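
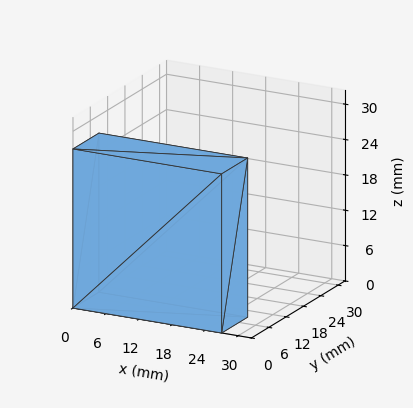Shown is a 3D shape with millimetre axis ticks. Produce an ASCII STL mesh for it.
Reading the render: the shape is a rectangular box, roughly 27 × 9 mm footprint and 27 mm tall (dimensions read to the nearest mm from the axis ticks). For the STL, each face is triangulated and given an outward normal.

solid part
  facet normal 0.0000 0.0000 -1.0000
    outer loop
      vertex 27.0 9.0 0.0
      vertex 27.0 0.0 0.0
      vertex 0.0 0.0 0.0
    endloop
  endfacet
  facet normal 0.0000 0.0000 -1.0000
    outer loop
      vertex 0.0 9.0 0.0
      vertex 27.0 9.0 0.0
      vertex 0.0 0.0 0.0
    endloop
  endfacet
  facet normal 0.0000 0.0000 1.0000
    outer loop
      vertex 0.0 0.0 27.0
      vertex 27.0 0.0 27.0
      vertex 27.0 9.0 27.0
    endloop
  endfacet
  facet normal 0.0000 0.0000 1.0000
    outer loop
      vertex 0.0 0.0 27.0
      vertex 27.0 9.0 27.0
      vertex 0.0 9.0 27.0
    endloop
  endfacet
  facet normal 0.0000 -1.0000 0.0000
    outer loop
      vertex 0.0 0.0 0.0
      vertex 27.0 0.0 0.0
      vertex 27.0 0.0 27.0
    endloop
  endfacet
  facet normal 0.0000 -1.0000 0.0000
    outer loop
      vertex 0.0 0.0 0.0
      vertex 27.0 0.0 27.0
      vertex 0.0 0.0 27.0
    endloop
  endfacet
  facet normal 0.0000 1.0000 0.0000
    outer loop
      vertex 27.0 9.0 27.0
      vertex 27.0 9.0 0.0
      vertex 0.0 9.0 0.0
    endloop
  endfacet
  facet normal 0.0000 1.0000 0.0000
    outer loop
      vertex 0.0 9.0 27.0
      vertex 27.0 9.0 27.0
      vertex 0.0 9.0 0.0
    endloop
  endfacet
  facet normal -1.0000 0.0000 0.0000
    outer loop
      vertex 0.0 9.0 27.0
      vertex 0.0 9.0 0.0
      vertex 0.0 0.0 0.0
    endloop
  endfacet
  facet normal -1.0000 0.0000 0.0000
    outer loop
      vertex 0.0 0.0 27.0
      vertex 0.0 9.0 27.0
      vertex 0.0 0.0 0.0
    endloop
  endfacet
  facet normal 1.0000 0.0000 0.0000
    outer loop
      vertex 27.0 0.0 0.0
      vertex 27.0 9.0 0.0
      vertex 27.0 9.0 27.0
    endloop
  endfacet
  facet normal 1.0000 0.0000 0.0000
    outer loop
      vertex 27.0 0.0 0.0
      vertex 27.0 9.0 27.0
      vertex 27.0 0.0 27.0
    endloop
  endfacet
endsolid part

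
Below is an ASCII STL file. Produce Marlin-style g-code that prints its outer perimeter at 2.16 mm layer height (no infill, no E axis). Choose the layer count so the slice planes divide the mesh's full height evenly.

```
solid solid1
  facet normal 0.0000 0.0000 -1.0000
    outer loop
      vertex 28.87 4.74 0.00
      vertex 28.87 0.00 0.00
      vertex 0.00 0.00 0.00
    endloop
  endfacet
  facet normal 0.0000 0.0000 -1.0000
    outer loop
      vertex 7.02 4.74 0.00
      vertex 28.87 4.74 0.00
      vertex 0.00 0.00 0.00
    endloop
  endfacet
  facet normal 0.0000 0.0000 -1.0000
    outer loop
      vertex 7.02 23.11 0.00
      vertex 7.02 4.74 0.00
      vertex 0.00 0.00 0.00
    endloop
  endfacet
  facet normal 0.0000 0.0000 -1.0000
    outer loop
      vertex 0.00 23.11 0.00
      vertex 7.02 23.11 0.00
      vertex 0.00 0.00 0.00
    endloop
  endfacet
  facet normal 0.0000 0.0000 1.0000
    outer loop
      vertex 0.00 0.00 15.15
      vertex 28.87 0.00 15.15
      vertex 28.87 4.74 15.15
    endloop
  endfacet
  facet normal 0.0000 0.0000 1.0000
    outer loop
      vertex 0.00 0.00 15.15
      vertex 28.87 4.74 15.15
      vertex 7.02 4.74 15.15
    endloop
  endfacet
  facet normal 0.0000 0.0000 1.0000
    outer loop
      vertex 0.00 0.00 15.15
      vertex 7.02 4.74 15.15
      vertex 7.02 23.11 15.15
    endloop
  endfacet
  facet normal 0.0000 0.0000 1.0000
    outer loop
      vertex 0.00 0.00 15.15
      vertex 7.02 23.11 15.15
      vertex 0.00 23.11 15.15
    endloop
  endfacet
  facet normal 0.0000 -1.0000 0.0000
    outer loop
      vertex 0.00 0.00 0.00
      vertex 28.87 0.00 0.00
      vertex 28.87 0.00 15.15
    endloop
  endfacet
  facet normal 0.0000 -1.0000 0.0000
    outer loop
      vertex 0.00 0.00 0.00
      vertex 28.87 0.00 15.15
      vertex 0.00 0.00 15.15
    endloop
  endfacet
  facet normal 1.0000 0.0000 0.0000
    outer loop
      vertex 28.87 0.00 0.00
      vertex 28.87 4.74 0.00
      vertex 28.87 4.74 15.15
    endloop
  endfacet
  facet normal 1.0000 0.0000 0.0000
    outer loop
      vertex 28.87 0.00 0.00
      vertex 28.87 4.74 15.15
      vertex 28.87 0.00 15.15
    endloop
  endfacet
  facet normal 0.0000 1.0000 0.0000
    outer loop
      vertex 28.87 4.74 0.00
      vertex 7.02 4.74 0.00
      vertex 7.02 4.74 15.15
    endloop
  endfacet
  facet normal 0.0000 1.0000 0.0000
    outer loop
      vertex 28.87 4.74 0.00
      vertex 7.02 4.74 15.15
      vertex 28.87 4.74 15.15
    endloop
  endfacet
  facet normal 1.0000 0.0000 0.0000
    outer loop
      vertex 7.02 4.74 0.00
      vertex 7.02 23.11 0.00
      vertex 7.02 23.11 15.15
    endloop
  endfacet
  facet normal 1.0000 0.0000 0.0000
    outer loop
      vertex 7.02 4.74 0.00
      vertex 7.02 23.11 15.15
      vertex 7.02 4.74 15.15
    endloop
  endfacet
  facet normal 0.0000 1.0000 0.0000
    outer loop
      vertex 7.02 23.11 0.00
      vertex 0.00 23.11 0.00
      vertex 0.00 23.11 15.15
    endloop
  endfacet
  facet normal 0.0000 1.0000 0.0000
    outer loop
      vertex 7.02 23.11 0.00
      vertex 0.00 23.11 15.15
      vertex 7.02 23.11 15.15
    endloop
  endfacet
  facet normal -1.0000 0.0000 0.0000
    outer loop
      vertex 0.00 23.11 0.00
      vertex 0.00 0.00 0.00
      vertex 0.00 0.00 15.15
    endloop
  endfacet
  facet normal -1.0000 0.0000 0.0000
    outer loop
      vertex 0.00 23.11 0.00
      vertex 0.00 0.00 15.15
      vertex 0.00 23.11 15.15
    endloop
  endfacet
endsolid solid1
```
; perimeter-only toolpath
G21 ; units = mm
G90 ; absolute positioning
G28 ; home
; layer 1
G0 Z2.16
G0 X0.00 Y0.00
G1 X28.87 Y0.00
G1 X28.87 Y4.74
G1 X7.02 Y4.74
G1 X7.02 Y23.11
G1 X0.00 Y23.11
G1 X0.00 Y0.00
; layer 2
G0 Z4.33
G0 X0.00 Y0.00
G1 X28.87 Y0.00
G1 X28.87 Y4.74
G1 X7.02 Y4.74
G1 X7.02 Y23.11
G1 X0.00 Y23.11
G1 X0.00 Y0.00
; layer 3
G0 Z6.49
G0 X0.00 Y0.00
G1 X28.87 Y0.00
G1 X28.87 Y4.74
G1 X7.02 Y4.74
G1 X7.02 Y23.11
G1 X0.00 Y23.11
G1 X0.00 Y0.00
; layer 4
G0 Z8.66
G0 X0.00 Y0.00
G1 X28.87 Y0.00
G1 X28.87 Y4.74
G1 X7.02 Y4.74
G1 X7.02 Y23.11
G1 X0.00 Y23.11
G1 X0.00 Y0.00
; layer 5
G0 Z10.82
G0 X0.00 Y0.00
G1 X28.87 Y0.00
G1 X28.87 Y4.74
G1 X7.02 Y4.74
G1 X7.02 Y23.11
G1 X0.00 Y23.11
G1 X0.00 Y0.00
; layer 6
G0 Z12.99
G0 X0.00 Y0.00
G1 X28.87 Y0.00
G1 X28.87 Y4.74
G1 X7.02 Y4.74
G1 X7.02 Y23.11
G1 X0.00 Y23.11
G1 X0.00 Y0.00
; layer 7
G0 Z15.15
G0 X0.00 Y0.00
G1 X28.87 Y0.00
G1 X28.87 Y4.74
G1 X7.02 Y4.74
G1 X7.02 Y23.11
G1 X0.00 Y23.11
G1 X0.00 Y0.00
M2 ; end

The solid is an L-shaped prism: outer 28.9 × 23.1 mm, arm thicknesses ≈ 4.74 mm (horizontal) and 7.02 mm (vertical), extruded 15.2 mm in z. Slicing at Δz = 2.16 mm — 7 equal slices spanning the solid's height, so layer i sits at z = i·h/7 — gives 7 non-empty perimeters. Each is a 6-segment closed polygon; G0 lifts to the layer z and rapids to the start vertex, then G1 traces the edges.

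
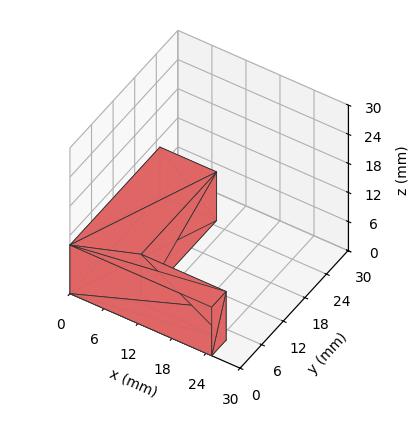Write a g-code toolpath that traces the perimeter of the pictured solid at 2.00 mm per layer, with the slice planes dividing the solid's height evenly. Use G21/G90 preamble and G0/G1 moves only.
Reading the render: the shape is an L-shaped prism: outer 25 × 25 mm, arm thicknesses ≈ 4 mm (horizontal) and 10 mm (vertical), extruded 10 mm in z (dimensions read to the nearest mm from the axis ticks). For the g-code, the solid's height is divided into equal slices at the stated Δz and each level perimeter traced with G1 moves after a G0 lift.

; perimeter-only toolpath
G21 ; units = mm
G90 ; absolute positioning
G28 ; home
; layer 1
G0 Z2.00
G0 X0.00 Y0.00
G1 X25.00 Y0.00
G1 X25.00 Y4.00
G1 X10.00 Y4.00
G1 X10.00 Y25.00
G1 X0.00 Y25.00
G1 X0.00 Y0.00
; layer 2
G0 Z4.00
G0 X0.00 Y0.00
G1 X25.00 Y0.00
G1 X25.00 Y4.00
G1 X10.00 Y4.00
G1 X10.00 Y25.00
G1 X0.00 Y25.00
G1 X0.00 Y0.00
; layer 3
G0 Z6.00
G0 X0.00 Y0.00
G1 X25.00 Y0.00
G1 X25.00 Y4.00
G1 X10.00 Y4.00
G1 X10.00 Y25.00
G1 X0.00 Y25.00
G1 X0.00 Y0.00
; layer 4
G0 Z8.00
G0 X0.00 Y0.00
G1 X25.00 Y0.00
G1 X25.00 Y4.00
G1 X10.00 Y4.00
G1 X10.00 Y25.00
G1 X0.00 Y25.00
G1 X0.00 Y0.00
; layer 5
G0 Z10.00
G0 X0.00 Y0.00
G1 X25.00 Y0.00
G1 X25.00 Y4.00
G1 X10.00 Y4.00
G1 X10.00 Y25.00
G1 X0.00 Y25.00
G1 X0.00 Y0.00
M2 ; end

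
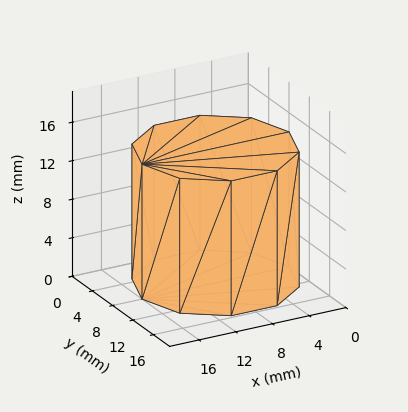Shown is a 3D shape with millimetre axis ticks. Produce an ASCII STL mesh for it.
Reading the render: the shape is a regular 10-sided prism (a cylinder approximated with 10 flat sides), circumscribed radius ≈ 8 mm, height ≈ 14 mm (dimensions read to the nearest mm from the axis ticks). For the STL, each face is triangulated and given an outward normal.

solid part
  facet normal 0.0000 0.0000 -1.0000
    outer loop
      vertex 10.5 15.6 0.0
      vertex 14.5 12.7 0.0
      vertex 16.0 8.0 0.0
    endloop
  endfacet
  facet normal 0.0000 0.0000 -1.0000
    outer loop
      vertex 5.5 15.6 0.0
      vertex 10.5 15.6 0.0
      vertex 16.0 8.0 0.0
    endloop
  endfacet
  facet normal 0.0000 0.0000 -1.0000
    outer loop
      vertex 1.5 12.7 0.0
      vertex 5.5 15.6 0.0
      vertex 16.0 8.0 0.0
    endloop
  endfacet
  facet normal 0.0000 0.0000 -1.0000
    outer loop
      vertex 0.0 8.0 0.0
      vertex 1.5 12.7 0.0
      vertex 16.0 8.0 0.0
    endloop
  endfacet
  facet normal 0.0000 0.0000 -1.0000
    outer loop
      vertex 1.5 3.3 0.0
      vertex 0.0 8.0 0.0
      vertex 16.0 8.0 0.0
    endloop
  endfacet
  facet normal 0.0000 0.0000 -1.0000
    outer loop
      vertex 5.5 0.4 0.0
      vertex 1.5 3.3 0.0
      vertex 16.0 8.0 0.0
    endloop
  endfacet
  facet normal 0.0000 0.0000 -1.0000
    outer loop
      vertex 10.5 0.4 0.0
      vertex 5.5 0.4 0.0
      vertex 16.0 8.0 0.0
    endloop
  endfacet
  facet normal 0.0000 0.0000 -1.0000
    outer loop
      vertex 14.5 3.3 0.0
      vertex 10.5 0.4 0.0
      vertex 16.0 8.0 0.0
    endloop
  endfacet
  facet normal 0.0000 0.0000 1.0000
    outer loop
      vertex 16.0 8.0 14.0
      vertex 14.5 12.7 14.0
      vertex 10.5 15.6 14.0
    endloop
  endfacet
  facet normal 0.0000 0.0000 1.0000
    outer loop
      vertex 16.0 8.0 14.0
      vertex 10.5 15.6 14.0
      vertex 5.5 15.6 14.0
    endloop
  endfacet
  facet normal 0.0000 0.0000 1.0000
    outer loop
      vertex 16.0 8.0 14.0
      vertex 5.5 15.6 14.0
      vertex 1.5 12.7 14.0
    endloop
  endfacet
  facet normal 0.0000 0.0000 1.0000
    outer loop
      vertex 16.0 8.0 14.0
      vertex 1.5 12.7 14.0
      vertex 0.0 8.0 14.0
    endloop
  endfacet
  facet normal 0.0000 0.0000 1.0000
    outer loop
      vertex 16.0 8.0 14.0
      vertex 0.0 8.0 14.0
      vertex 1.5 3.3 14.0
    endloop
  endfacet
  facet normal 0.0000 0.0000 1.0000
    outer loop
      vertex 16.0 8.0 14.0
      vertex 1.5 3.3 14.0
      vertex 5.5 0.4 14.0
    endloop
  endfacet
  facet normal 0.0000 0.0000 1.0000
    outer loop
      vertex 16.0 8.0 14.0
      vertex 5.5 0.4 14.0
      vertex 10.5 0.4 14.0
    endloop
  endfacet
  facet normal 0.0000 0.0000 1.0000
    outer loop
      vertex 16.0 8.0 14.0
      vertex 10.5 0.4 14.0
      vertex 14.5 3.3 14.0
    endloop
  endfacet
  facet normal 0.9527 0.3040 0.0000
    outer loop
      vertex 16.0 8.0 0.0
      vertex 14.5 12.7 0.0
      vertex 14.5 12.7 14.0
    endloop
  endfacet
  facet normal 0.9527 0.3040 0.0000
    outer loop
      vertex 16.0 8.0 0.0
      vertex 14.5 12.7 14.0
      vertex 16.0 8.0 14.0
    endloop
  endfacet
  facet normal 0.5870 0.8096 0.0000
    outer loop
      vertex 14.5 12.7 0.0
      vertex 10.5 15.6 0.0
      vertex 10.5 15.6 14.0
    endloop
  endfacet
  facet normal 0.5870 0.8096 0.0000
    outer loop
      vertex 14.5 12.7 0.0
      vertex 10.5 15.6 14.0
      vertex 14.5 12.7 14.0
    endloop
  endfacet
  facet normal 0.0000 1.0000 0.0000
    outer loop
      vertex 10.5 15.6 0.0
      vertex 5.5 15.6 0.0
      vertex 5.5 15.6 14.0
    endloop
  endfacet
  facet normal 0.0000 1.0000 0.0000
    outer loop
      vertex 10.5 15.6 0.0
      vertex 5.5 15.6 14.0
      vertex 10.5 15.6 14.0
    endloop
  endfacet
  facet normal -0.5870 0.8096 0.0000
    outer loop
      vertex 5.5 15.6 0.0
      vertex 1.5 12.7 0.0
      vertex 1.5 12.7 14.0
    endloop
  endfacet
  facet normal -0.5870 0.8096 0.0000
    outer loop
      vertex 5.5 15.6 0.0
      vertex 1.5 12.7 14.0
      vertex 5.5 15.6 14.0
    endloop
  endfacet
  facet normal -0.9527 0.3040 0.0000
    outer loop
      vertex 1.5 12.7 0.0
      vertex 0.0 8.0 0.0
      vertex 0.0 8.0 14.0
    endloop
  endfacet
  facet normal -0.9527 0.3040 0.0000
    outer loop
      vertex 1.5 12.7 0.0
      vertex 0.0 8.0 14.0
      vertex 1.5 12.7 14.0
    endloop
  endfacet
  facet normal -0.9527 -0.3040 0.0000
    outer loop
      vertex 0.0 8.0 0.0
      vertex 1.5 3.3 0.0
      vertex 1.5 3.3 14.0
    endloop
  endfacet
  facet normal -0.9527 -0.3040 0.0000
    outer loop
      vertex 0.0 8.0 0.0
      vertex 1.5 3.3 14.0
      vertex 0.0 8.0 14.0
    endloop
  endfacet
  facet normal -0.5870 -0.8096 0.0000
    outer loop
      vertex 1.5 3.3 0.0
      vertex 5.5 0.4 0.0
      vertex 5.5 0.4 14.0
    endloop
  endfacet
  facet normal -0.5870 -0.8096 0.0000
    outer loop
      vertex 1.5 3.3 0.0
      vertex 5.5 0.4 14.0
      vertex 1.5 3.3 14.0
    endloop
  endfacet
  facet normal 0.0000 -1.0000 0.0000
    outer loop
      vertex 5.5 0.4 0.0
      vertex 10.5 0.4 0.0
      vertex 10.5 0.4 14.0
    endloop
  endfacet
  facet normal 0.0000 -1.0000 0.0000
    outer loop
      vertex 5.5 0.4 0.0
      vertex 10.5 0.4 14.0
      vertex 5.5 0.4 14.0
    endloop
  endfacet
  facet normal 0.5870 -0.8096 0.0000
    outer loop
      vertex 10.5 0.4 0.0
      vertex 14.5 3.3 0.0
      vertex 14.5 3.3 14.0
    endloop
  endfacet
  facet normal 0.5870 -0.8096 0.0000
    outer loop
      vertex 10.5 0.4 0.0
      vertex 14.5 3.3 14.0
      vertex 10.5 0.4 14.0
    endloop
  endfacet
  facet normal 0.9527 -0.3040 0.0000
    outer loop
      vertex 14.5 3.3 0.0
      vertex 16.0 8.0 0.0
      vertex 16.0 8.0 14.0
    endloop
  endfacet
  facet normal 0.9527 -0.3040 0.0000
    outer loop
      vertex 14.5 3.3 0.0
      vertex 16.0 8.0 14.0
      vertex 14.5 3.3 14.0
    endloop
  endfacet
endsolid part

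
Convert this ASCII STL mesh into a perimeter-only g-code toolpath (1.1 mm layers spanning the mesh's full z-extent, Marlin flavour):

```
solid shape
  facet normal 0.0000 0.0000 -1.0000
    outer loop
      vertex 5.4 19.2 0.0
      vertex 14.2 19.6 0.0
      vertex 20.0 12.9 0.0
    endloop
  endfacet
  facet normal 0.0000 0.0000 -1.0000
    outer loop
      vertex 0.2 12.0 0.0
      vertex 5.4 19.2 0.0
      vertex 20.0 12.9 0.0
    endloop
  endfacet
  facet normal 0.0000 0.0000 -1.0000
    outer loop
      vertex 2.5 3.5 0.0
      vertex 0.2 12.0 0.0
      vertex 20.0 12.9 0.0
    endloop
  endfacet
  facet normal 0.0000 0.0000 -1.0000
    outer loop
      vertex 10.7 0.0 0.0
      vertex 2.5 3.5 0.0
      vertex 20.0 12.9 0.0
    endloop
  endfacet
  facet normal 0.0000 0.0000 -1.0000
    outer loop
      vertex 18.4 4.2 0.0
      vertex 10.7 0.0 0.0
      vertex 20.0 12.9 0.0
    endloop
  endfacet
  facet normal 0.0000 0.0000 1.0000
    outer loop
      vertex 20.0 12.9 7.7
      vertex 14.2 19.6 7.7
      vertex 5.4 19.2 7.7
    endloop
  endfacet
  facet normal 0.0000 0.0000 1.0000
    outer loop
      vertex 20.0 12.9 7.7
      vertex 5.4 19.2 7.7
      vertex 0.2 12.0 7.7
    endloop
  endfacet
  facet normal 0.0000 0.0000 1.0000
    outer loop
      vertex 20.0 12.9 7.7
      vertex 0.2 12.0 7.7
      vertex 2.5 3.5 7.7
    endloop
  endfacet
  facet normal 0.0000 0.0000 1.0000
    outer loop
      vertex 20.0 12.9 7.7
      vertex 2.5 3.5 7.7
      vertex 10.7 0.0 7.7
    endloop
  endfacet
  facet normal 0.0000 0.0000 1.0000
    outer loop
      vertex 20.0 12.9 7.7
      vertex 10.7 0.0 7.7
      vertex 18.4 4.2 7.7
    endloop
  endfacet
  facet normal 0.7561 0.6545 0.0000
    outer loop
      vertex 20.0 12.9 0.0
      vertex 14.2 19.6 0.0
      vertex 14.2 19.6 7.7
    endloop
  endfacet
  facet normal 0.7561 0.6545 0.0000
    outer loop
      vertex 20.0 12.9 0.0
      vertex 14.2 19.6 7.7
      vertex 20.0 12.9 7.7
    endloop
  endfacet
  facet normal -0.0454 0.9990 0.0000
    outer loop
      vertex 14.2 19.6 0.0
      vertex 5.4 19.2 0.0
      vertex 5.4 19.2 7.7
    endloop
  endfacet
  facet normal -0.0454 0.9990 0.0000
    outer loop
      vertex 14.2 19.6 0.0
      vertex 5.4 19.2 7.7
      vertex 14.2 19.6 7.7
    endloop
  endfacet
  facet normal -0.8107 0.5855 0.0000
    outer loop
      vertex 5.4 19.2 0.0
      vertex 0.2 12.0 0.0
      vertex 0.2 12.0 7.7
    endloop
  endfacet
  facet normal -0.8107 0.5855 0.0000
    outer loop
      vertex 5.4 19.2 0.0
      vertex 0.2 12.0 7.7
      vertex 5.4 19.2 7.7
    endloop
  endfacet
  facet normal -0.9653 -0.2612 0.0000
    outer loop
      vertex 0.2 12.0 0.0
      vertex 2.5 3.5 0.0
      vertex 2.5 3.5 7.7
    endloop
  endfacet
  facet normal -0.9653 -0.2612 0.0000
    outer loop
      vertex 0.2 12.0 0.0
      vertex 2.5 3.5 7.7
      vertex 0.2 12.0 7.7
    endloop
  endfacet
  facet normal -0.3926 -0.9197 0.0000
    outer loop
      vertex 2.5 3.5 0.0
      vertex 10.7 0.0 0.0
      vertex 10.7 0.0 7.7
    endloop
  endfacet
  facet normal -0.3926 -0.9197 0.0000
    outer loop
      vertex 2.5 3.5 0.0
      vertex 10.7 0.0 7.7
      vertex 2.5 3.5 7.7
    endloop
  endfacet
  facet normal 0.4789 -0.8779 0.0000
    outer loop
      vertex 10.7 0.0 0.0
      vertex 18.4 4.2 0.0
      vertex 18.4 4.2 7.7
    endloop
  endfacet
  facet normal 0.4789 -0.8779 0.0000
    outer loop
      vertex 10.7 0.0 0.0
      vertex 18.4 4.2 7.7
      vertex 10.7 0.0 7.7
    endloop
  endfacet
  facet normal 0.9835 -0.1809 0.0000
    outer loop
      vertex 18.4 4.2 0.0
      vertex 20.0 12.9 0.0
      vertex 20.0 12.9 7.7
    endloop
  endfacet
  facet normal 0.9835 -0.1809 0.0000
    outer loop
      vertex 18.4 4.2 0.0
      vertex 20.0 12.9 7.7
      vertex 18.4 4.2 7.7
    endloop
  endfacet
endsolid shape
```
; perimeter-only toolpath
G21 ; units = mm
G90 ; absolute positioning
G28 ; home
; layer 1
G0 Z1.1
G0 X20.0 Y12.9
G1 X14.2 Y19.6
G1 X5.4 Y19.2
G1 X0.2 Y12.0
G1 X2.5 Y3.5
G1 X10.7 Y0.0
G1 X18.4 Y4.2
G1 X20.0 Y12.9
; layer 2
G0 Z2.2
G0 X20.0 Y12.9
G1 X14.2 Y19.6
G1 X5.4 Y19.2
G1 X0.2 Y12.0
G1 X2.5 Y3.5
G1 X10.7 Y0.0
G1 X18.4 Y4.2
G1 X20.0 Y12.9
; layer 3
G0 Z3.3
G0 X20.0 Y12.9
G1 X14.2 Y19.6
G1 X5.4 Y19.2
G1 X0.2 Y12.0
G1 X2.5 Y3.5
G1 X10.7 Y0.0
G1 X18.4 Y4.2
G1 X20.0 Y12.9
; layer 4
G0 Z4.4
G0 X20.0 Y12.9
G1 X14.2 Y19.6
G1 X5.4 Y19.2
G1 X0.2 Y12.0
G1 X2.5 Y3.5
G1 X10.7 Y0.0
G1 X18.4 Y4.2
G1 X20.0 Y12.9
; layer 5
G0 Z5.5
G0 X20.0 Y12.9
G1 X14.2 Y19.6
G1 X5.4 Y19.2
G1 X0.2 Y12.0
G1 X2.5 Y3.5
G1 X10.7 Y0.0
G1 X18.4 Y4.2
G1 X20.0 Y12.9
; layer 6
G0 Z6.6
G0 X20.0 Y12.9
G1 X14.2 Y19.6
G1 X5.4 Y19.2
G1 X0.2 Y12.0
G1 X2.5 Y3.5
G1 X10.7 Y0.0
G1 X18.4 Y4.2
G1 X20.0 Y12.9
; layer 7
G0 Z7.7
G0 X20.0 Y12.9
G1 X14.2 Y19.6
G1 X5.4 Y19.2
G1 X0.2 Y12.0
G1 X2.5 Y3.5
G1 X10.7 Y0.0
G1 X18.4 Y4.2
G1 X20.0 Y12.9
M2 ; end

The solid is a regular 7-sided prism (a cylinder approximated with 7 flat sides), circumscribed radius ≈ 10.2 mm, height ≈ 7.7 mm. Slicing at Δz = 1.1 mm — 7 equal slices spanning the solid's height, so layer i sits at z = i·h/7 — gives 7 non-empty perimeters. Each is a 7-segment closed polygon; G0 lifts to the layer z and rapids to the start vertex, then G1 traces the edges.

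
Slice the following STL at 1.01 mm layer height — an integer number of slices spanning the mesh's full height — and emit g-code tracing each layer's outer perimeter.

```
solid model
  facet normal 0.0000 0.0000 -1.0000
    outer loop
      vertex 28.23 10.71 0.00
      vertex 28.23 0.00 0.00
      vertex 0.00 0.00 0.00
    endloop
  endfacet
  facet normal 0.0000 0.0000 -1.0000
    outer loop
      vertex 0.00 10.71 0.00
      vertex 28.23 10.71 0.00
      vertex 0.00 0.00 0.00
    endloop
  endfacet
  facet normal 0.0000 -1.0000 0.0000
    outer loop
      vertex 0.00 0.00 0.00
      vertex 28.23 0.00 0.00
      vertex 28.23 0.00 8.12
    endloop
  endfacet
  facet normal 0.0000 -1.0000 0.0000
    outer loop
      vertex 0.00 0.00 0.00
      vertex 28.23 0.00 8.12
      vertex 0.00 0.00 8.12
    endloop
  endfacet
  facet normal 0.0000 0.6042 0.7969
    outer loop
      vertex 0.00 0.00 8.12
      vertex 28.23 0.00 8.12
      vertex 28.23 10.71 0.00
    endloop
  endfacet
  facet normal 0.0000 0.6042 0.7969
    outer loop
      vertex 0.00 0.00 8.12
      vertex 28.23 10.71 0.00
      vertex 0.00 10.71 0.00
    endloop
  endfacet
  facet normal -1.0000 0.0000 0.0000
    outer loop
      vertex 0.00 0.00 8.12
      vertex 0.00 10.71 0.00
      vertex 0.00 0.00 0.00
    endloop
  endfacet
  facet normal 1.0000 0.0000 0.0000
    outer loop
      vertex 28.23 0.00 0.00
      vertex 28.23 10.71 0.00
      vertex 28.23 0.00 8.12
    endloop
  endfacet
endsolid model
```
; perimeter-only toolpath
G21 ; units = mm
G90 ; absolute positioning
G28 ; home
; layer 1
G0 Z1.01
G0 X0.00 Y0.00
G1 X28.23 Y0.00
G1 X28.23 Y9.37
G1 X0.00 Y9.37
G1 X0.00 Y0.00
; layer 2
G0 Z2.03
G0 X0.00 Y0.00
G1 X28.23 Y0.00
G1 X28.23 Y8.03
G1 X0.00 Y8.03
G1 X0.00 Y0.00
; layer 3
G0 Z3.04
G0 X0.00 Y0.00
G1 X28.23 Y0.00
G1 X28.23 Y6.69
G1 X0.00 Y6.69
G1 X0.00 Y0.00
; layer 4
G0 Z4.06
G0 X0.00 Y0.00
G1 X28.23 Y0.00
G1 X28.23 Y5.36
G1 X0.00 Y5.36
G1 X0.00 Y0.00
; layer 5
G0 Z5.07
G0 X0.00 Y0.00
G1 X28.23 Y0.00
G1 X28.23 Y4.02
G1 X0.00 Y4.02
G1 X0.00 Y0.00
; layer 6
G0 Z6.09
G0 X0.00 Y0.00
G1 X28.23 Y0.00
G1 X28.23 Y2.68
G1 X0.00 Y2.68
G1 X0.00 Y0.00
; layer 7
G0 Z7.10
G0 X0.00 Y0.00
G1 X28.23 Y0.00
G1 X28.23 Y1.34
G1 X0.00 Y1.34
G1 X0.00 Y0.00
M2 ; end

The solid is a wedge (ramp): 28.2 × 10.7 mm base, rising to 8.12 mm along the y=0 edge and sloping linearly to z=0 at y=10.7. Slicing at Δz = 1.01 mm — 8 equal slices spanning the solid's height, so layer i sits at z = i·h/8 — gives 7 non-empty perimeters. Each is a 4-segment closed polygon; G0 lifts to the layer z and rapids to the start vertex, then G1 traces the edges. The cross-section shrinks linearly with z (the slice at the apex is degenerate and omitted).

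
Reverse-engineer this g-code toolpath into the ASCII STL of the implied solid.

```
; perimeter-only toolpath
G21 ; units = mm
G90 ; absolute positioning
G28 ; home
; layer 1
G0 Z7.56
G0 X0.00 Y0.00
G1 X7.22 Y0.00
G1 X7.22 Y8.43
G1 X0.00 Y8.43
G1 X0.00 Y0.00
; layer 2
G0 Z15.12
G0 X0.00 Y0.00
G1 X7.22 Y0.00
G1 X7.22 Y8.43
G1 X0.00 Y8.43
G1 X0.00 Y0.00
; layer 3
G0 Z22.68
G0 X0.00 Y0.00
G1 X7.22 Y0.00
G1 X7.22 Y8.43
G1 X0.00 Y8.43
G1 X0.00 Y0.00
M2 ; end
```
solid part
  facet normal 0.0000 0.0000 -1.0000
    outer loop
      vertex 7.22 8.43 0.00
      vertex 7.22 0.00 0.00
      vertex 0.00 0.00 0.00
    endloop
  endfacet
  facet normal 0.0000 0.0000 -1.0000
    outer loop
      vertex 0.00 8.43 0.00
      vertex 7.22 8.43 0.00
      vertex 0.00 0.00 0.00
    endloop
  endfacet
  facet normal 0.0000 0.0000 1.0000
    outer loop
      vertex 0.00 0.00 22.68
      vertex 7.22 0.00 22.68
      vertex 7.22 8.43 22.68
    endloop
  endfacet
  facet normal 0.0000 0.0000 1.0000
    outer loop
      vertex 0.00 0.00 22.68
      vertex 7.22 8.43 22.68
      vertex 0.00 8.43 22.68
    endloop
  endfacet
  facet normal 0.0000 -1.0000 0.0000
    outer loop
      vertex 0.00 0.00 0.00
      vertex 7.22 0.00 0.00
      vertex 7.22 0.00 22.68
    endloop
  endfacet
  facet normal 0.0000 -1.0000 0.0000
    outer loop
      vertex 0.00 0.00 0.00
      vertex 7.22 0.00 22.68
      vertex 0.00 0.00 22.68
    endloop
  endfacet
  facet normal 0.0000 1.0000 0.0000
    outer loop
      vertex 7.22 8.43 22.68
      vertex 7.22 8.43 0.00
      vertex 0.00 8.43 0.00
    endloop
  endfacet
  facet normal 0.0000 1.0000 0.0000
    outer loop
      vertex 0.00 8.43 22.68
      vertex 7.22 8.43 22.68
      vertex 0.00 8.43 0.00
    endloop
  endfacet
  facet normal -1.0000 0.0000 0.0000
    outer loop
      vertex 0.00 8.43 22.68
      vertex 0.00 8.43 0.00
      vertex 0.00 0.00 0.00
    endloop
  endfacet
  facet normal -1.0000 0.0000 0.0000
    outer loop
      vertex 0.00 0.00 22.68
      vertex 0.00 8.43 22.68
      vertex 0.00 0.00 0.00
    endloop
  endfacet
  facet normal 1.0000 0.0000 0.0000
    outer loop
      vertex 7.22 0.00 0.00
      vertex 7.22 8.43 0.00
      vertex 7.22 8.43 22.68
    endloop
  endfacet
  facet normal 1.0000 0.0000 0.0000
    outer loop
      vertex 7.22 0.00 0.00
      vertex 7.22 8.43 22.68
      vertex 7.22 0.00 22.68
    endloop
  endfacet
endsolid part

The G0 Z moves step by Δz≈7.56 mm. Every layer's G1 loop is the same polygon, so the solid is a straight extrusion of it from z=0 to z≈22.7. Closing with flat bottom and top caps and triangulating gives 12 facets — a rectangular box, roughly 7.22 × 8.43 mm footprint and 22.7 mm tall.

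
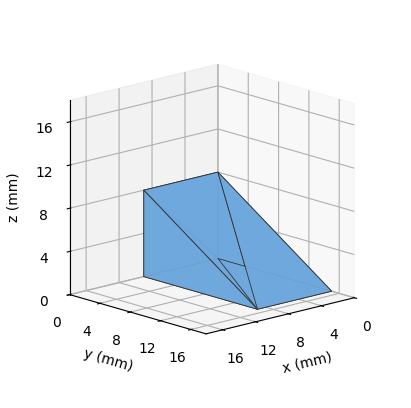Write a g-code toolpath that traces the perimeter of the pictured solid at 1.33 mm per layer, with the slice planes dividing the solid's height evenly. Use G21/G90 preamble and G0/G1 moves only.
Reading the render: the shape is a wedge (ramp): 9 × 15 mm base, rising to 8 mm along the y=0 edge and sloping linearly to z=0 at y=15 (dimensions read to the nearest mm from the axis ticks). For the g-code, the solid's height is divided into equal slices at the stated Δz and each level perimeter traced with G1 moves after a G0 lift.

; perimeter-only toolpath
G21 ; units = mm
G90 ; absolute positioning
G28 ; home
; layer 1
G0 Z1.33
G0 X0.00 Y0.00
G1 X9.00 Y0.00
G1 X9.00 Y12.50
G1 X0.00 Y12.50
G1 X0.00 Y0.00
; layer 2
G0 Z2.67
G0 X0.00 Y0.00
G1 X9.00 Y0.00
G1 X9.00 Y10.00
G1 X0.00 Y10.00
G1 X0.00 Y0.00
; layer 3
G0 Z4.00
G0 X0.00 Y0.00
G1 X9.00 Y0.00
G1 X9.00 Y7.50
G1 X0.00 Y7.50
G1 X0.00 Y0.00
; layer 4
G0 Z5.33
G0 X0.00 Y0.00
G1 X9.00 Y0.00
G1 X9.00 Y5.00
G1 X0.00 Y5.00
G1 X0.00 Y0.00
; layer 5
G0 Z6.67
G0 X0.00 Y0.00
G1 X9.00 Y0.00
G1 X9.00 Y2.50
G1 X0.00 Y2.50
G1 X0.00 Y0.00
M2 ; end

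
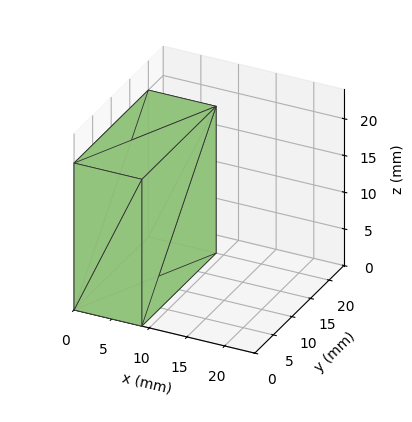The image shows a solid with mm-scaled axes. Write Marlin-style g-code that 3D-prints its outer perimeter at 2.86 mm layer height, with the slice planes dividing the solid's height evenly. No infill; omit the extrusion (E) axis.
Reading the render: the shape is a rectangular box, roughly 9 × 20 mm footprint and 20 mm tall (dimensions read to the nearest mm from the axis ticks). For the g-code, the solid's height is divided into equal slices at the stated Δz and each level perimeter traced with G1 moves after a G0 lift.

; perimeter-only toolpath
G21 ; units = mm
G90 ; absolute positioning
G28 ; home
; layer 1
G0 Z2.86
G0 X0.00 Y0.00
G1 X9.00 Y0.00
G1 X9.00 Y20.00
G1 X0.00 Y20.00
G1 X0.00 Y0.00
; layer 2
G0 Z5.71
G0 X0.00 Y0.00
G1 X9.00 Y0.00
G1 X9.00 Y20.00
G1 X0.00 Y20.00
G1 X0.00 Y0.00
; layer 3
G0 Z8.57
G0 X0.00 Y0.00
G1 X9.00 Y0.00
G1 X9.00 Y20.00
G1 X0.00 Y20.00
G1 X0.00 Y0.00
; layer 4
G0 Z11.43
G0 X0.00 Y0.00
G1 X9.00 Y0.00
G1 X9.00 Y20.00
G1 X0.00 Y20.00
G1 X0.00 Y0.00
; layer 5
G0 Z14.29
G0 X0.00 Y0.00
G1 X9.00 Y0.00
G1 X9.00 Y20.00
G1 X0.00 Y20.00
G1 X0.00 Y0.00
; layer 6
G0 Z17.14
G0 X0.00 Y0.00
G1 X9.00 Y0.00
G1 X9.00 Y20.00
G1 X0.00 Y20.00
G1 X0.00 Y0.00
; layer 7
G0 Z20.00
G0 X0.00 Y0.00
G1 X9.00 Y0.00
G1 X9.00 Y20.00
G1 X0.00 Y20.00
G1 X0.00 Y0.00
M2 ; end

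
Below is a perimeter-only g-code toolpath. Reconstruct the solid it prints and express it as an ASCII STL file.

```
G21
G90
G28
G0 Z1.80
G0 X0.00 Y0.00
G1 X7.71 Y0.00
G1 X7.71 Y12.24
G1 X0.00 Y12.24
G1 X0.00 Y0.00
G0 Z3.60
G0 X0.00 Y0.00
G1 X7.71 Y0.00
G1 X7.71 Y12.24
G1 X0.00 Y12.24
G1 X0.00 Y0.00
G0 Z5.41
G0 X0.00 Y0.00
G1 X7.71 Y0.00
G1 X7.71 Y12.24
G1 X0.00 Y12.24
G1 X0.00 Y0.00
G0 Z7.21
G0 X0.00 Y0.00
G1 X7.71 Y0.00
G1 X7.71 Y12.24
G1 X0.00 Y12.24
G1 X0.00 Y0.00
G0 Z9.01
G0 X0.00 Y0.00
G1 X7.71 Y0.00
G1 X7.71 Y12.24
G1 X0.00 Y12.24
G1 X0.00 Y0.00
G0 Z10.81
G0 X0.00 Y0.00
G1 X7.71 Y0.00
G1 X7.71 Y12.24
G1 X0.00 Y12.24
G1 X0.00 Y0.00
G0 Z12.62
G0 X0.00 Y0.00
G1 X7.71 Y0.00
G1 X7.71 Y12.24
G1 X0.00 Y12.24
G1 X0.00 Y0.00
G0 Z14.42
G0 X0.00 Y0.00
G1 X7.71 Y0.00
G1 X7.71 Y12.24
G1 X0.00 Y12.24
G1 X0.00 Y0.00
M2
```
solid part
  facet normal 0.0000 0.0000 -1.0000
    outer loop
      vertex 7.71 12.24 0.00
      vertex 7.71 0.00 0.00
      vertex 0.00 0.00 0.00
    endloop
  endfacet
  facet normal 0.0000 0.0000 -1.0000
    outer loop
      vertex 0.00 12.24 0.00
      vertex 7.71 12.24 0.00
      vertex 0.00 0.00 0.00
    endloop
  endfacet
  facet normal 0.0000 0.0000 1.0000
    outer loop
      vertex 0.00 0.00 14.42
      vertex 7.71 0.00 14.42
      vertex 7.71 12.24 14.42
    endloop
  endfacet
  facet normal 0.0000 0.0000 1.0000
    outer loop
      vertex 0.00 0.00 14.42
      vertex 7.71 12.24 14.42
      vertex 0.00 12.24 14.42
    endloop
  endfacet
  facet normal 0.0000 -1.0000 0.0000
    outer loop
      vertex 0.00 0.00 0.00
      vertex 7.71 0.00 0.00
      vertex 7.71 0.00 14.42
    endloop
  endfacet
  facet normal 0.0000 -1.0000 0.0000
    outer loop
      vertex 0.00 0.00 0.00
      vertex 7.71 0.00 14.42
      vertex 0.00 0.00 14.42
    endloop
  endfacet
  facet normal 0.0000 1.0000 0.0000
    outer loop
      vertex 7.71 12.24 14.42
      vertex 7.71 12.24 0.00
      vertex 0.00 12.24 0.00
    endloop
  endfacet
  facet normal 0.0000 1.0000 0.0000
    outer loop
      vertex 0.00 12.24 14.42
      vertex 7.71 12.24 14.42
      vertex 0.00 12.24 0.00
    endloop
  endfacet
  facet normal -1.0000 0.0000 0.0000
    outer loop
      vertex 0.00 12.24 14.42
      vertex 0.00 12.24 0.00
      vertex 0.00 0.00 0.00
    endloop
  endfacet
  facet normal -1.0000 0.0000 0.0000
    outer loop
      vertex 0.00 0.00 14.42
      vertex 0.00 12.24 14.42
      vertex 0.00 0.00 0.00
    endloop
  endfacet
  facet normal 1.0000 0.0000 0.0000
    outer loop
      vertex 7.71 0.00 0.00
      vertex 7.71 12.24 0.00
      vertex 7.71 12.24 14.42
    endloop
  endfacet
  facet normal 1.0000 0.0000 0.0000
    outer loop
      vertex 7.71 0.00 0.00
      vertex 7.71 12.24 14.42
      vertex 7.71 0.00 14.42
    endloop
  endfacet
endsolid part

The G0 Z moves step by Δz≈1.80 mm. Every layer's G1 loop is the same polygon, so the solid is a straight extrusion of it from z=0 to z≈14.4. Closing with flat bottom and top caps and triangulating gives 12 facets — a rectangular box, roughly 7.71 × 12.2 mm footprint and 14.4 mm tall.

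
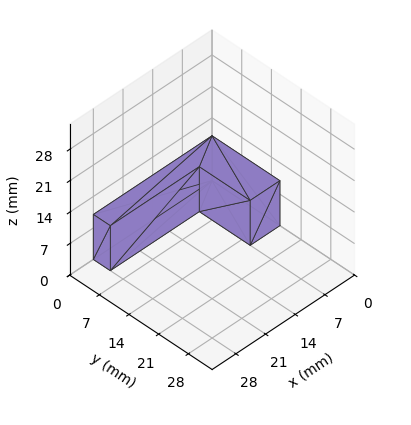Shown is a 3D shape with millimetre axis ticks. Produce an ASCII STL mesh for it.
Reading the render: the shape is an L-shaped prism: outer 28 × 16 mm, arm thicknesses ≈ 4 mm (horizontal) and 7 mm (vertical), extruded 10 mm in z (dimensions read to the nearest mm from the axis ticks). For the STL, each face is triangulated and given an outward normal.

solid part
  facet normal 0.0000 0.0000 -1.0000
    outer loop
      vertex 28.00 4.00 0.00
      vertex 28.00 0.00 0.00
      vertex 0.00 0.00 0.00
    endloop
  endfacet
  facet normal 0.0000 0.0000 -1.0000
    outer loop
      vertex 7.00 4.00 0.00
      vertex 28.00 4.00 0.00
      vertex 0.00 0.00 0.00
    endloop
  endfacet
  facet normal 0.0000 0.0000 -1.0000
    outer loop
      vertex 7.00 16.00 0.00
      vertex 7.00 4.00 0.00
      vertex 0.00 0.00 0.00
    endloop
  endfacet
  facet normal 0.0000 0.0000 -1.0000
    outer loop
      vertex 0.00 16.00 0.00
      vertex 7.00 16.00 0.00
      vertex 0.00 0.00 0.00
    endloop
  endfacet
  facet normal 0.0000 0.0000 1.0000
    outer loop
      vertex 0.00 0.00 10.00
      vertex 28.00 0.00 10.00
      vertex 28.00 4.00 10.00
    endloop
  endfacet
  facet normal 0.0000 0.0000 1.0000
    outer loop
      vertex 0.00 0.00 10.00
      vertex 28.00 4.00 10.00
      vertex 7.00 4.00 10.00
    endloop
  endfacet
  facet normal 0.0000 0.0000 1.0000
    outer loop
      vertex 0.00 0.00 10.00
      vertex 7.00 4.00 10.00
      vertex 7.00 16.00 10.00
    endloop
  endfacet
  facet normal 0.0000 0.0000 1.0000
    outer loop
      vertex 0.00 0.00 10.00
      vertex 7.00 16.00 10.00
      vertex 0.00 16.00 10.00
    endloop
  endfacet
  facet normal 0.0000 -1.0000 0.0000
    outer loop
      vertex 0.00 0.00 0.00
      vertex 28.00 0.00 0.00
      vertex 28.00 0.00 10.00
    endloop
  endfacet
  facet normal 0.0000 -1.0000 0.0000
    outer loop
      vertex 0.00 0.00 0.00
      vertex 28.00 0.00 10.00
      vertex 0.00 0.00 10.00
    endloop
  endfacet
  facet normal 1.0000 0.0000 0.0000
    outer loop
      vertex 28.00 0.00 0.00
      vertex 28.00 4.00 0.00
      vertex 28.00 4.00 10.00
    endloop
  endfacet
  facet normal 1.0000 0.0000 0.0000
    outer loop
      vertex 28.00 0.00 0.00
      vertex 28.00 4.00 10.00
      vertex 28.00 0.00 10.00
    endloop
  endfacet
  facet normal 0.0000 1.0000 0.0000
    outer loop
      vertex 28.00 4.00 0.00
      vertex 7.00 4.00 0.00
      vertex 7.00 4.00 10.00
    endloop
  endfacet
  facet normal 0.0000 1.0000 0.0000
    outer loop
      vertex 28.00 4.00 0.00
      vertex 7.00 4.00 10.00
      vertex 28.00 4.00 10.00
    endloop
  endfacet
  facet normal 1.0000 0.0000 0.0000
    outer loop
      vertex 7.00 4.00 0.00
      vertex 7.00 16.00 0.00
      vertex 7.00 16.00 10.00
    endloop
  endfacet
  facet normal 1.0000 0.0000 0.0000
    outer loop
      vertex 7.00 4.00 0.00
      vertex 7.00 16.00 10.00
      vertex 7.00 4.00 10.00
    endloop
  endfacet
  facet normal 0.0000 1.0000 0.0000
    outer loop
      vertex 7.00 16.00 0.00
      vertex 0.00 16.00 0.00
      vertex 0.00 16.00 10.00
    endloop
  endfacet
  facet normal 0.0000 1.0000 0.0000
    outer loop
      vertex 7.00 16.00 0.00
      vertex 0.00 16.00 10.00
      vertex 7.00 16.00 10.00
    endloop
  endfacet
  facet normal -1.0000 0.0000 0.0000
    outer loop
      vertex 0.00 16.00 0.00
      vertex 0.00 0.00 0.00
      vertex 0.00 0.00 10.00
    endloop
  endfacet
  facet normal -1.0000 0.0000 0.0000
    outer loop
      vertex 0.00 16.00 0.00
      vertex 0.00 0.00 10.00
      vertex 0.00 16.00 10.00
    endloop
  endfacet
endsolid part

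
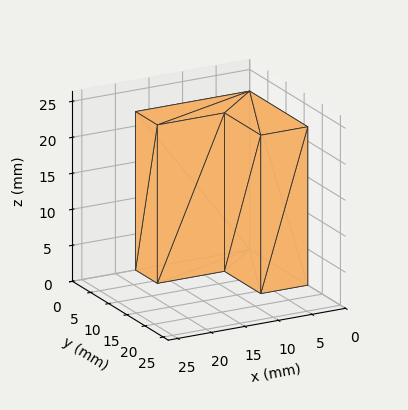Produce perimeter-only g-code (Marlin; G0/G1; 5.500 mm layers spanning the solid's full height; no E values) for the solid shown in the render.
Reading the render: the shape is an L-shaped prism: outer 17 × 16 mm, arm thicknesses ≈ 6 mm (horizontal) and 7 mm (vertical), extruded 22 mm in z (dimensions read to the nearest mm from the axis ticks). For the g-code, the solid's height is divided into equal slices at the stated Δz and each level perimeter traced with G1 moves after a G0 lift.

; perimeter-only toolpath
G21 ; units = mm
G90 ; absolute positioning
G28 ; home
; layer 1
G0 Z5.500
G0 X0.000 Y0.000
G1 X17.000 Y0.000
G1 X17.000 Y6.000
G1 X7.000 Y6.000
G1 X7.000 Y16.000
G1 X0.000 Y16.000
G1 X0.000 Y0.000
; layer 2
G0 Z11.000
G0 X0.000 Y0.000
G1 X17.000 Y0.000
G1 X17.000 Y6.000
G1 X7.000 Y6.000
G1 X7.000 Y16.000
G1 X0.000 Y16.000
G1 X0.000 Y0.000
; layer 3
G0 Z16.500
G0 X0.000 Y0.000
G1 X17.000 Y0.000
G1 X17.000 Y6.000
G1 X7.000 Y6.000
G1 X7.000 Y16.000
G1 X0.000 Y16.000
G1 X0.000 Y0.000
; layer 4
G0 Z22.000
G0 X0.000 Y0.000
G1 X17.000 Y0.000
G1 X17.000 Y6.000
G1 X7.000 Y6.000
G1 X7.000 Y16.000
G1 X0.000 Y16.000
G1 X0.000 Y0.000
M2 ; end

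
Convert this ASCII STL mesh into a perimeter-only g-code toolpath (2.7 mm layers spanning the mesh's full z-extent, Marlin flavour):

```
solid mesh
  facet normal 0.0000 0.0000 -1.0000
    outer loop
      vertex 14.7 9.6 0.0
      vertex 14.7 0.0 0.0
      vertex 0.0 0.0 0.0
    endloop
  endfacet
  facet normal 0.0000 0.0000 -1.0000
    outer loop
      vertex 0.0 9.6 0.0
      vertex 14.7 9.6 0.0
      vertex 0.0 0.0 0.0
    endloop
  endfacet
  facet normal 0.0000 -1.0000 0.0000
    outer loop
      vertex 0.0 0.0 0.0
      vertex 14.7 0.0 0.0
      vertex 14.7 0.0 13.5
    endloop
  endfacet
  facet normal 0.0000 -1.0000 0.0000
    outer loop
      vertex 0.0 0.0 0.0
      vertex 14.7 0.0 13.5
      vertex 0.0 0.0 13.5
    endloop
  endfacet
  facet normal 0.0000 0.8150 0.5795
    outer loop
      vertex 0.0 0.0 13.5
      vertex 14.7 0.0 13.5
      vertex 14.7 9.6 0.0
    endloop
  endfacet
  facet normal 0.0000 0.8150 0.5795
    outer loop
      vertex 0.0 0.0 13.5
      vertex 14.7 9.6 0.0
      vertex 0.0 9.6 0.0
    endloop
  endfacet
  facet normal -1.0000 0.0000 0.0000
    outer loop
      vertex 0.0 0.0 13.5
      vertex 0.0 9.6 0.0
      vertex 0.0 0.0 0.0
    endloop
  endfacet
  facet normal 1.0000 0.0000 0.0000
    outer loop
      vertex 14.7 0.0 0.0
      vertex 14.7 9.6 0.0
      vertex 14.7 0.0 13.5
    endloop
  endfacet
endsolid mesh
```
; perimeter-only toolpath
G21 ; units = mm
G90 ; absolute positioning
G28 ; home
; layer 1
G0 Z2.7
G0 X0.0 Y0.0
G1 X14.7 Y0.0
G1 X14.7 Y7.7
G1 X0.0 Y7.7
G1 X0.0 Y0.0
; layer 2
G0 Z5.4
G0 X0.0 Y0.0
G1 X14.7 Y0.0
G1 X14.7 Y5.8
G1 X0.0 Y5.8
G1 X0.0 Y0.0
; layer 3
G0 Z8.1
G0 X0.0 Y0.0
G1 X14.7 Y0.0
G1 X14.7 Y3.8
G1 X0.0 Y3.8
G1 X0.0 Y0.0
; layer 4
G0 Z10.8
G0 X0.0 Y0.0
G1 X14.7 Y0.0
G1 X14.7 Y1.9
G1 X0.0 Y1.9
G1 X0.0 Y0.0
M2 ; end

The solid is a wedge (ramp): 14.7 × 9.6 mm base, rising to 13.5 mm along the y=0 edge and sloping linearly to z=0 at y=9.6. Slicing at Δz = 2.7 mm — 5 equal slices spanning the solid's height, so layer i sits at z = i·h/5 — gives 4 non-empty perimeters. Each is a 4-segment closed polygon; G0 lifts to the layer z and rapids to the start vertex, then G1 traces the edges. The cross-section shrinks linearly with z (the slice at the apex is degenerate and omitted).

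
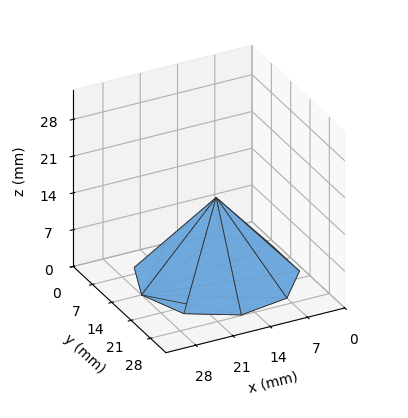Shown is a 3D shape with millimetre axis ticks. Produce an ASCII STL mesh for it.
Reading the render: the shape is a regular 9-sided pyramid, base circumscribed radius ≈ 14 mm, apex at z ≈ 15 mm (dimensions read to the nearest mm from the axis ticks). For the STL, each face is triangulated and given an outward normal.

solid part
  facet normal 0.0000 0.0000 -1.0000
    outer loop
      vertex 16.43 27.79 0.00
      vertex 24.72 23.00 0.00
      vertex 28.00 14.00 0.00
    endloop
  endfacet
  facet normal 0.0000 0.0000 -1.0000
    outer loop
      vertex 7.00 26.12 0.00
      vertex 16.43 27.79 0.00
      vertex 28.00 14.00 0.00
    endloop
  endfacet
  facet normal 0.0000 0.0000 -1.0000
    outer loop
      vertex 0.84 18.79 0.00
      vertex 7.00 26.12 0.00
      vertex 28.00 14.00 0.00
    endloop
  endfacet
  facet normal 0.0000 0.0000 -1.0000
    outer loop
      vertex 0.84 9.21 0.00
      vertex 0.84 18.79 0.00
      vertex 28.00 14.00 0.00
    endloop
  endfacet
  facet normal 0.0000 0.0000 -1.0000
    outer loop
      vertex 7.00 1.88 0.00
      vertex 0.84 9.21 0.00
      vertex 28.00 14.00 0.00
    endloop
  endfacet
  facet normal 0.0000 0.0000 -1.0000
    outer loop
      vertex 16.43 0.21 0.00
      vertex 7.00 1.88 0.00
      vertex 28.00 14.00 0.00
    endloop
  endfacet
  facet normal 0.0000 0.0000 -1.0000
    outer loop
      vertex 24.72 5.00 0.00
      vertex 16.43 0.21 0.00
      vertex 28.00 14.00 0.00
    endloop
  endfacet
  facet normal 0.7064 0.2574 0.6593
    outer loop
      vertex 28.00 14.00 0.00
      vertex 24.72 23.00 0.00
      vertex 14.00 14.00 15.00
    endloop
  endfacet
  facet normal 0.3761 0.6510 0.6594
    outer loop
      vertex 24.72 23.00 0.00
      vertex 16.43 27.79 0.00
      vertex 14.00 14.00 15.00
    endloop
  endfacet
  facet normal -0.1311 0.7403 0.6594
    outer loop
      vertex 16.43 27.79 0.00
      vertex 7.00 26.12 0.00
      vertex 14.00 14.00 15.00
    endloop
  endfacet
  facet normal -0.5755 0.4837 0.6594
    outer loop
      vertex 7.00 26.12 0.00
      vertex 0.84 18.79 0.00
      vertex 14.00 14.00 15.00
    endloop
  endfacet
  facet normal -0.7517 0.0000 0.6595
    outer loop
      vertex 0.84 18.79 0.00
      vertex 0.84 9.21 0.00
      vertex 14.00 14.00 15.00
    endloop
  endfacet
  facet normal -0.5755 -0.4837 0.6594
    outer loop
      vertex 0.84 9.21 0.00
      vertex 7.00 1.88 0.00
      vertex 14.00 14.00 15.00
    endloop
  endfacet
  facet normal -0.1311 -0.7403 0.6594
    outer loop
      vertex 7.00 1.88 0.00
      vertex 16.43 0.21 0.00
      vertex 14.00 14.00 15.00
    endloop
  endfacet
  facet normal 0.3761 -0.6510 0.6594
    outer loop
      vertex 16.43 0.21 0.00
      vertex 24.72 5.00 0.00
      vertex 14.00 14.00 15.00
    endloop
  endfacet
  facet normal 0.7064 -0.2574 0.6593
    outer loop
      vertex 24.72 5.00 0.00
      vertex 28.00 14.00 0.00
      vertex 14.00 14.00 15.00
    endloop
  endfacet
endsolid part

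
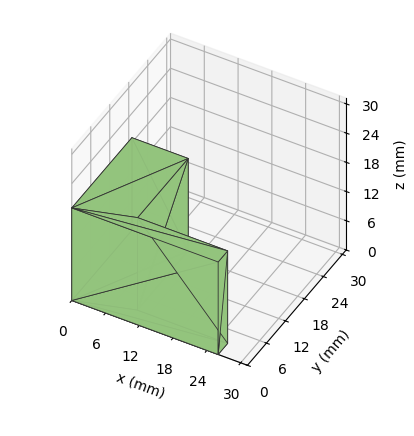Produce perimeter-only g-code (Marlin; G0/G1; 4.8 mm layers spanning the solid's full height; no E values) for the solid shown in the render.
Reading the render: the shape is an L-shaped prism: outer 26 × 19 mm, arm thicknesses ≈ 3 mm (horizontal) and 10 mm (vertical), extruded 19 mm in z (dimensions read to the nearest mm from the axis ticks). For the g-code, the solid's height is divided into equal slices at the stated Δz and each level perimeter traced with G1 moves after a G0 lift.

; perimeter-only toolpath
G21 ; units = mm
G90 ; absolute positioning
G28 ; home
; layer 1
G0 Z4.8
G0 X0.0 Y0.0
G1 X26.0 Y0.0
G1 X26.0 Y3.0
G1 X10.0 Y3.0
G1 X10.0 Y19.0
G1 X0.0 Y19.0
G1 X0.0 Y0.0
; layer 2
G0 Z9.5
G0 X0.0 Y0.0
G1 X26.0 Y0.0
G1 X26.0 Y3.0
G1 X10.0 Y3.0
G1 X10.0 Y19.0
G1 X0.0 Y19.0
G1 X0.0 Y0.0
; layer 3
G0 Z14.2
G0 X0.0 Y0.0
G1 X26.0 Y0.0
G1 X26.0 Y3.0
G1 X10.0 Y3.0
G1 X10.0 Y19.0
G1 X0.0 Y19.0
G1 X0.0 Y0.0
; layer 4
G0 Z19.0
G0 X0.0 Y0.0
G1 X26.0 Y0.0
G1 X26.0 Y3.0
G1 X10.0 Y3.0
G1 X10.0 Y19.0
G1 X0.0 Y19.0
G1 X0.0 Y0.0
M2 ; end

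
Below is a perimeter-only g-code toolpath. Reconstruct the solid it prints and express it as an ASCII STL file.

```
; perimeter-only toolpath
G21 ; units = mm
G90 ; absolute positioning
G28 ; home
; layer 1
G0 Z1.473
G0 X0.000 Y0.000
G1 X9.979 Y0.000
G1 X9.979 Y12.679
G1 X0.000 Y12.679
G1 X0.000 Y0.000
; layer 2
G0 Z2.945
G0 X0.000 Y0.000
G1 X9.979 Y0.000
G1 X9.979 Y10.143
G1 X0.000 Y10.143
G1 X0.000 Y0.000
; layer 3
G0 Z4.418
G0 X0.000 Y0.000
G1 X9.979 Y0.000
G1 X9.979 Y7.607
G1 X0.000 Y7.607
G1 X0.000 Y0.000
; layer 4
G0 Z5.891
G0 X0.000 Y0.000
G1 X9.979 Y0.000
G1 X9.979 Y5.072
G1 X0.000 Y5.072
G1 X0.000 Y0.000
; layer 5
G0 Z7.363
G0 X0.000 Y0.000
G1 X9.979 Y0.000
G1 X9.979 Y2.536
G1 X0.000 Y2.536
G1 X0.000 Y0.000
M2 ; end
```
solid part
  facet normal 0.0000 0.0000 -1.0000
    outer loop
      vertex 9.979 15.215 0.000
      vertex 9.979 0.000 0.000
      vertex 0.000 0.000 0.000
    endloop
  endfacet
  facet normal 0.0000 0.0000 -1.0000
    outer loop
      vertex 0.000 15.215 0.000
      vertex 9.979 15.215 0.000
      vertex 0.000 0.000 0.000
    endloop
  endfacet
  facet normal 0.0000 -1.0000 0.0000
    outer loop
      vertex 0.000 0.000 0.000
      vertex 9.979 0.000 0.000
      vertex 9.979 0.000 8.836
    endloop
  endfacet
  facet normal 0.0000 -1.0000 0.0000
    outer loop
      vertex 0.000 0.000 0.000
      vertex 9.979 0.000 8.836
      vertex 0.000 0.000 8.836
    endloop
  endfacet
  facet normal 0.0000 0.5022 0.8648
    outer loop
      vertex 0.000 0.000 8.836
      vertex 9.979 0.000 8.836
      vertex 9.979 15.215 0.000
    endloop
  endfacet
  facet normal 0.0000 0.5022 0.8648
    outer loop
      vertex 0.000 0.000 8.836
      vertex 9.979 15.215 0.000
      vertex 0.000 15.215 0.000
    endloop
  endfacet
  facet normal -1.0000 0.0000 0.0000
    outer loop
      vertex 0.000 0.000 8.836
      vertex 0.000 15.215 0.000
      vertex 0.000 0.000 0.000
    endloop
  endfacet
  facet normal 1.0000 0.0000 0.0000
    outer loop
      vertex 9.979 0.000 0.000
      vertex 9.979 15.215 0.000
      vertex 9.979 0.000 8.836
    endloop
  endfacet
endsolid part

The G0 Z moves step by Δz≈1.473 mm. The G1 loops shrink linearly with z, so the solid tapers from its base footprint up to z≈8.84. Closing with a flat bottom cap and the tapered top and triangulating gives 8 facets — a wedge (ramp): 9.98 × 15.2 mm base, rising to 8.84 mm along the y=0 edge and sloping linearly to z=0 at y=15.2.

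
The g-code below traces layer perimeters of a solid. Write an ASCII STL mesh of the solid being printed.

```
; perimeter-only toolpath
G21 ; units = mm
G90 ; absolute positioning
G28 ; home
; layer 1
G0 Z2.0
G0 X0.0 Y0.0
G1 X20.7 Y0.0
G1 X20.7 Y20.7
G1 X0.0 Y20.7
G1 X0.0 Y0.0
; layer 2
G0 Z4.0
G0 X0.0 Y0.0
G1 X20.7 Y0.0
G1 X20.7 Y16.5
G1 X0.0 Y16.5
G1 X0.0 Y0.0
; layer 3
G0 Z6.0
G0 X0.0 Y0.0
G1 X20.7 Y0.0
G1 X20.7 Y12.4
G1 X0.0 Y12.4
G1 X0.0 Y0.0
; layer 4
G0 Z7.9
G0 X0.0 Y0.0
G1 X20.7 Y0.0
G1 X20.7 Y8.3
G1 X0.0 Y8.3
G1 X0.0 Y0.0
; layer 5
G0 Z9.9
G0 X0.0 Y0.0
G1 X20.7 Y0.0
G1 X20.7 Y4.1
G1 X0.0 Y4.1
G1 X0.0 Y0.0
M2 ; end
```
solid part
  facet normal 0.0000 0.0000 -1.0000
    outer loop
      vertex 20.7 24.8 0.0
      vertex 20.7 0.0 0.0
      vertex 0.0 0.0 0.0
    endloop
  endfacet
  facet normal 0.0000 0.0000 -1.0000
    outer loop
      vertex 0.0 24.8 0.0
      vertex 20.7 24.8 0.0
      vertex 0.0 0.0 0.0
    endloop
  endfacet
  facet normal 0.0000 -1.0000 0.0000
    outer loop
      vertex 0.0 0.0 0.0
      vertex 20.7 0.0 0.0
      vertex 20.7 0.0 11.9
    endloop
  endfacet
  facet normal 0.0000 -1.0000 0.0000
    outer loop
      vertex 0.0 0.0 0.0
      vertex 20.7 0.0 11.9
      vertex 0.0 0.0 11.9
    endloop
  endfacet
  facet normal 0.0000 0.4326 0.9016
    outer loop
      vertex 0.0 0.0 11.9
      vertex 20.7 0.0 11.9
      vertex 20.7 24.8 0.0
    endloop
  endfacet
  facet normal 0.0000 0.4326 0.9016
    outer loop
      vertex 0.0 0.0 11.9
      vertex 20.7 24.8 0.0
      vertex 0.0 24.8 0.0
    endloop
  endfacet
  facet normal -1.0000 0.0000 0.0000
    outer loop
      vertex 0.0 0.0 11.9
      vertex 0.0 24.8 0.0
      vertex 0.0 0.0 0.0
    endloop
  endfacet
  facet normal 1.0000 0.0000 0.0000
    outer loop
      vertex 20.7 0.0 0.0
      vertex 20.7 24.8 0.0
      vertex 20.7 0.0 11.9
    endloop
  endfacet
endsolid part

The G0 Z moves step by Δz≈2.0 mm. The G1 loops shrink linearly with z, so the solid tapers from its base footprint up to z≈11.9. Closing with a flat bottom cap and the tapered top and triangulating gives 8 facets — a wedge (ramp): 20.7 × 24.8 mm base, rising to 11.9 mm along the y=0 edge and sloping linearly to z=0 at y=24.8.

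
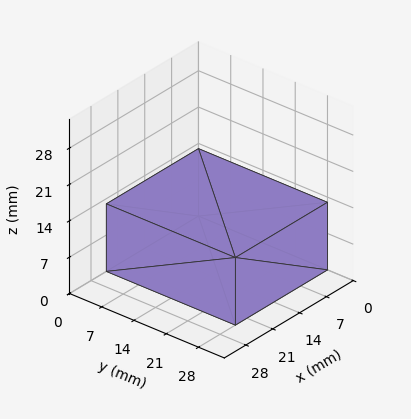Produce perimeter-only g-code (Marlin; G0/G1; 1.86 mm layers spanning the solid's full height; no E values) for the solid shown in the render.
Reading the render: the shape is a rectangular box, roughly 24 × 28 mm footprint and 13 mm tall (dimensions read to the nearest mm from the axis ticks). For the g-code, the solid's height is divided into equal slices at the stated Δz and each level perimeter traced with G1 moves after a G0 lift.

; perimeter-only toolpath
G21 ; units = mm
G90 ; absolute positioning
G28 ; home
; layer 1
G0 Z1.86
G0 X0.00 Y0.00
G1 X24.00 Y0.00
G1 X24.00 Y28.00
G1 X0.00 Y28.00
G1 X0.00 Y0.00
; layer 2
G0 Z3.71
G0 X0.00 Y0.00
G1 X24.00 Y0.00
G1 X24.00 Y28.00
G1 X0.00 Y28.00
G1 X0.00 Y0.00
; layer 3
G0 Z5.57
G0 X0.00 Y0.00
G1 X24.00 Y0.00
G1 X24.00 Y28.00
G1 X0.00 Y28.00
G1 X0.00 Y0.00
; layer 4
G0 Z7.43
G0 X0.00 Y0.00
G1 X24.00 Y0.00
G1 X24.00 Y28.00
G1 X0.00 Y28.00
G1 X0.00 Y0.00
; layer 5
G0 Z9.29
G0 X0.00 Y0.00
G1 X24.00 Y0.00
G1 X24.00 Y28.00
G1 X0.00 Y28.00
G1 X0.00 Y0.00
; layer 6
G0 Z11.14
G0 X0.00 Y0.00
G1 X24.00 Y0.00
G1 X24.00 Y28.00
G1 X0.00 Y28.00
G1 X0.00 Y0.00
; layer 7
G0 Z13.00
G0 X0.00 Y0.00
G1 X24.00 Y0.00
G1 X24.00 Y28.00
G1 X0.00 Y28.00
G1 X0.00 Y0.00
M2 ; end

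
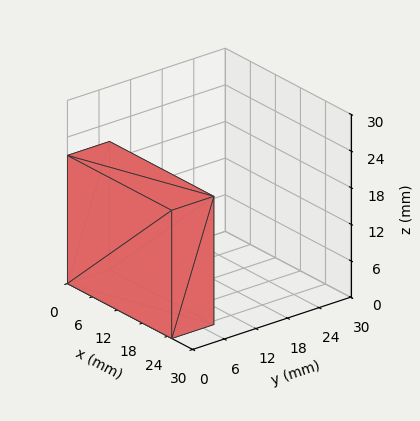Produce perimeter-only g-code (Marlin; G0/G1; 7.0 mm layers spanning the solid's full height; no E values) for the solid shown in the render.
Reading the render: the shape is a rectangular box, roughly 25 × 8 mm footprint and 21 mm tall (dimensions read to the nearest mm from the axis ticks). For the g-code, the solid's height is divided into equal slices at the stated Δz and each level perimeter traced with G1 moves after a G0 lift.

; perimeter-only toolpath
G21 ; units = mm
G90 ; absolute positioning
G28 ; home
; layer 1
G0 Z7.0
G0 X0.0 Y0.0
G1 X25.0 Y0.0
G1 X25.0 Y8.0
G1 X0.0 Y8.0
G1 X0.0 Y0.0
; layer 2
G0 Z14.0
G0 X0.0 Y0.0
G1 X25.0 Y0.0
G1 X25.0 Y8.0
G1 X0.0 Y8.0
G1 X0.0 Y0.0
; layer 3
G0 Z21.0
G0 X0.0 Y0.0
G1 X25.0 Y0.0
G1 X25.0 Y8.0
G1 X0.0 Y8.0
G1 X0.0 Y0.0
M2 ; end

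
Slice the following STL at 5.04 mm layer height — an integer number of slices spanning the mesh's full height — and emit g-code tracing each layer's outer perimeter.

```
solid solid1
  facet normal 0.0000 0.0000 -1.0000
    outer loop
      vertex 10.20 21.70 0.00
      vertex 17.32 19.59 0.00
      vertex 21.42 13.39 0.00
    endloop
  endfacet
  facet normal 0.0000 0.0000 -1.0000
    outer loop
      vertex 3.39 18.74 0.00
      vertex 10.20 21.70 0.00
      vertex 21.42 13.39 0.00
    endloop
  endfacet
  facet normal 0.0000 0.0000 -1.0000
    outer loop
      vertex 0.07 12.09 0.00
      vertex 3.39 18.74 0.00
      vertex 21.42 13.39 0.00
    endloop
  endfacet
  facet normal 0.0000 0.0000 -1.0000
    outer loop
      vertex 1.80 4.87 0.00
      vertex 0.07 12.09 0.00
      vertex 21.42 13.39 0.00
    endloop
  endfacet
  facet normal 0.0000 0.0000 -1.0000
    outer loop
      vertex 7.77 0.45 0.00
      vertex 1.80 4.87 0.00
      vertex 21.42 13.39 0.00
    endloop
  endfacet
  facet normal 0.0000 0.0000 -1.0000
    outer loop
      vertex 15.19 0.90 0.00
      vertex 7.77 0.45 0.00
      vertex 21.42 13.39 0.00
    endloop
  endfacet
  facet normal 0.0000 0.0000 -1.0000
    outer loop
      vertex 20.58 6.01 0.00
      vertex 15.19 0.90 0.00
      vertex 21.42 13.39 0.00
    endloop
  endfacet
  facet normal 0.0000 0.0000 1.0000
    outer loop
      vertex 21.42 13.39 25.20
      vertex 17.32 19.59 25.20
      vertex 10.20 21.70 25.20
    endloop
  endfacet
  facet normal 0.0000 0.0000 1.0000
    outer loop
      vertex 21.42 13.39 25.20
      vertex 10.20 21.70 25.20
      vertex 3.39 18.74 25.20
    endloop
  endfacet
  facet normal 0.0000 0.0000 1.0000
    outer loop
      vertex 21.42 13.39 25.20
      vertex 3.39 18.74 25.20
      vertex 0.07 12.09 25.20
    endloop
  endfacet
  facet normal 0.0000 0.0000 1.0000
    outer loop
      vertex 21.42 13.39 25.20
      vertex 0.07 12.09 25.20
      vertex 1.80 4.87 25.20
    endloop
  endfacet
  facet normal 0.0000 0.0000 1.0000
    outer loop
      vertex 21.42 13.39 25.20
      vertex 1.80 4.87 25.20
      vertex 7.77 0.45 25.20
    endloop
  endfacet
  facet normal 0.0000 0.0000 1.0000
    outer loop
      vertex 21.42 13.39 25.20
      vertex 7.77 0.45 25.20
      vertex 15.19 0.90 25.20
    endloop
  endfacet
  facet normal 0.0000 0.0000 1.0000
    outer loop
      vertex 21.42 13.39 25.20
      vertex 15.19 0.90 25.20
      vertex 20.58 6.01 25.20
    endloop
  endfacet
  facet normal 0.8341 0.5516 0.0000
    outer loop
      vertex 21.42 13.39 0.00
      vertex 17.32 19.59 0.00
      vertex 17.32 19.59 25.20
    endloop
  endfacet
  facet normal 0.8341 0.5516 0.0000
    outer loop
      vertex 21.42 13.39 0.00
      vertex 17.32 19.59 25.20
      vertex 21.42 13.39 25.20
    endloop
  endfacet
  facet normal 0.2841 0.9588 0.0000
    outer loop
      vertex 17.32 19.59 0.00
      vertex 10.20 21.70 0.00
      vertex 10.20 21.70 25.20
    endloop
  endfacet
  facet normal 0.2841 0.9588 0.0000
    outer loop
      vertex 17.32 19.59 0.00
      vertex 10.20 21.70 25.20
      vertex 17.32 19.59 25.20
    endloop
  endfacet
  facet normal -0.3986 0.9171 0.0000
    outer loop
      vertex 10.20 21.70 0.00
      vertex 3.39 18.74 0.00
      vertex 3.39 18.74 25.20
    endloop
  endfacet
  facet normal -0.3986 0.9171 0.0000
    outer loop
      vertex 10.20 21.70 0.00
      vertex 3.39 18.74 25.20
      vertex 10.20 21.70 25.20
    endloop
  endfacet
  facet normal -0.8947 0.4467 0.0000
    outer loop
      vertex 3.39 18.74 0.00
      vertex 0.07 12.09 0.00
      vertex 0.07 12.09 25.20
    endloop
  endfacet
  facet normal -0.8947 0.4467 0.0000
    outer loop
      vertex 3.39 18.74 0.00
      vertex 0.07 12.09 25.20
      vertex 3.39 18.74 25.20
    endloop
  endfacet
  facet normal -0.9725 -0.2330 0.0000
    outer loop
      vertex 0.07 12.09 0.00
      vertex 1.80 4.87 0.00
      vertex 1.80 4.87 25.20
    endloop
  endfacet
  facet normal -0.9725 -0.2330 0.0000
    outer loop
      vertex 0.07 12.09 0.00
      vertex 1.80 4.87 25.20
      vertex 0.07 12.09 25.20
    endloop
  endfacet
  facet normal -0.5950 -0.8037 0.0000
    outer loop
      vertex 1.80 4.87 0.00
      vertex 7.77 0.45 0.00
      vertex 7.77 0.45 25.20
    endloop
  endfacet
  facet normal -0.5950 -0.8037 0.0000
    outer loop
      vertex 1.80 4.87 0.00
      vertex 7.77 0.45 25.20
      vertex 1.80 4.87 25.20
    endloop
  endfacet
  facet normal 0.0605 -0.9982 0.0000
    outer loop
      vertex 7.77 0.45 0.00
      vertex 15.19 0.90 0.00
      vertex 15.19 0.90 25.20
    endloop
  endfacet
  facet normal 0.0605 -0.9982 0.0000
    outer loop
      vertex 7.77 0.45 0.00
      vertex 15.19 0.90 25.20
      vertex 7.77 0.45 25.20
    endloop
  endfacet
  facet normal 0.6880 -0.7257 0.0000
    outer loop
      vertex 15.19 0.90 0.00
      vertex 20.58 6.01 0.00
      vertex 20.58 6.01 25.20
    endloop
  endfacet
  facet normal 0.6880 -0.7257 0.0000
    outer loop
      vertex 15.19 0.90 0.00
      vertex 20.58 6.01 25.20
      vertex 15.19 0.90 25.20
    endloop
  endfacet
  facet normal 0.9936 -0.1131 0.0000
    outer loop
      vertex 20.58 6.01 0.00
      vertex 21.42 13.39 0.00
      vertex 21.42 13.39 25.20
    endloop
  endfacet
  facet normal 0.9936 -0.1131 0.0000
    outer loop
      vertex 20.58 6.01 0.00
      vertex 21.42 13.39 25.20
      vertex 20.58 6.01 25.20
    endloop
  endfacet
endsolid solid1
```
; perimeter-only toolpath
G21 ; units = mm
G90 ; absolute positioning
G28 ; home
; layer 1
G0 Z5.04
G0 X21.42 Y13.39
G1 X17.32 Y19.59
G1 X10.20 Y21.70
G1 X3.39 Y18.74
G1 X0.07 Y12.09
G1 X1.80 Y4.87
G1 X7.77 Y0.45
G1 X15.19 Y0.90
G1 X20.58 Y6.01
G1 X21.42 Y13.39
; layer 2
G0 Z10.08
G0 X21.42 Y13.39
G1 X17.32 Y19.59
G1 X10.20 Y21.70
G1 X3.39 Y18.74
G1 X0.07 Y12.09
G1 X1.80 Y4.87
G1 X7.77 Y0.45
G1 X15.19 Y0.90
G1 X20.58 Y6.01
G1 X21.42 Y13.39
; layer 3
G0 Z15.12
G0 X21.42 Y13.39
G1 X17.32 Y19.59
G1 X10.20 Y21.70
G1 X3.39 Y18.74
G1 X0.07 Y12.09
G1 X1.80 Y4.87
G1 X7.77 Y0.45
G1 X15.19 Y0.90
G1 X20.58 Y6.01
G1 X21.42 Y13.39
; layer 4
G0 Z20.16
G0 X21.42 Y13.39
G1 X17.32 Y19.59
G1 X10.20 Y21.70
G1 X3.39 Y18.74
G1 X0.07 Y12.09
G1 X1.80 Y4.87
G1 X7.77 Y0.45
G1 X15.19 Y0.90
G1 X20.58 Y6.01
G1 X21.42 Y13.39
; layer 5
G0 Z25.20
G0 X21.42 Y13.39
G1 X17.32 Y19.59
G1 X10.20 Y21.70
G1 X3.39 Y18.74
G1 X0.07 Y12.09
G1 X1.80 Y4.87
G1 X7.77 Y0.45
G1 X15.19 Y0.90
G1 X20.58 Y6.01
G1 X21.42 Y13.39
M2 ; end

The solid is a regular 9-sided prism (a cylinder approximated with 9 flat sides), circumscribed radius ≈ 10.9 mm, height ≈ 25.2 mm. Slicing at Δz = 5.04 mm — 5 equal slices spanning the solid's height, so layer i sits at z = i·h/5 — gives 5 non-empty perimeters. Each is a 9-segment closed polygon; G0 lifts to the layer z and rapids to the start vertex, then G1 traces the edges.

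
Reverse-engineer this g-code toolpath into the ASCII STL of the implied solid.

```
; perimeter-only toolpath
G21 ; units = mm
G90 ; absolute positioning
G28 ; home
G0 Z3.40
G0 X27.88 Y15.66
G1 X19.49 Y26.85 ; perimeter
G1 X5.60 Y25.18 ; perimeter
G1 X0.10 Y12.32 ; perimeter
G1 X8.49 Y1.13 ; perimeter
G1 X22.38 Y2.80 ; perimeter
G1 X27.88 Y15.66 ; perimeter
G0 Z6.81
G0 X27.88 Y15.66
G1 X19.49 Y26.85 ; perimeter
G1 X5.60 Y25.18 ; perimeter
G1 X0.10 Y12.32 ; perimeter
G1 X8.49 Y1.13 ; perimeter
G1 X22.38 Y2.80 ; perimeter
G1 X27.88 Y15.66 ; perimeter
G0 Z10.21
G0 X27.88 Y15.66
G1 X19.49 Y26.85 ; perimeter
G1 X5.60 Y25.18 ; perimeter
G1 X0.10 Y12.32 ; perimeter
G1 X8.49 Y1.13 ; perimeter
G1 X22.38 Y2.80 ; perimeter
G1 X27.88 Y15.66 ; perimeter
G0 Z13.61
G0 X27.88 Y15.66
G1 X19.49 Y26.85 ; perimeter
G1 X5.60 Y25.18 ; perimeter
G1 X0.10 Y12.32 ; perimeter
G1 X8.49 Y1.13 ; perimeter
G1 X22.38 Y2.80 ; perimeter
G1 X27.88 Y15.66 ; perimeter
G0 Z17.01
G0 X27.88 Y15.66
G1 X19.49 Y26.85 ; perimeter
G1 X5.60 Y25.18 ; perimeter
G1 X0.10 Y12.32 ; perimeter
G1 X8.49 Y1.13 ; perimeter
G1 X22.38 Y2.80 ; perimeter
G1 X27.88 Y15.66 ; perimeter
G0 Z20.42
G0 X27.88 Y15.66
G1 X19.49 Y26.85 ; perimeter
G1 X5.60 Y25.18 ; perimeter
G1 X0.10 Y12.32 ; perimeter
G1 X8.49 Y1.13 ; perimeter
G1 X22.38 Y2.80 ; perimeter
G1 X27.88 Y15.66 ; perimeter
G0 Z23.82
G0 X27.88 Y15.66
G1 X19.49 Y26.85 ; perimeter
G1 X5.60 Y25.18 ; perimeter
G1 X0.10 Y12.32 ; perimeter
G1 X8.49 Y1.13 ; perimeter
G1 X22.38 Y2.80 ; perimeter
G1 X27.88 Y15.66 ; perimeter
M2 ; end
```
solid part
  facet normal 0.0000 0.0000 -1.0000
    outer loop
      vertex 5.60 25.18 0.00
      vertex 19.49 26.85 0.00
      vertex 27.88 15.66 0.00
    endloop
  endfacet
  facet normal 0.0000 0.0000 -1.0000
    outer loop
      vertex 0.10 12.32 0.00
      vertex 5.60 25.18 0.00
      vertex 27.88 15.66 0.00
    endloop
  endfacet
  facet normal 0.0000 0.0000 -1.0000
    outer loop
      vertex 8.49 1.13 0.00
      vertex 0.10 12.32 0.00
      vertex 27.88 15.66 0.00
    endloop
  endfacet
  facet normal 0.0000 0.0000 -1.0000
    outer loop
      vertex 22.38 2.80 0.00
      vertex 8.49 1.13 0.00
      vertex 27.88 15.66 0.00
    endloop
  endfacet
  facet normal 0.0000 0.0000 1.0000
    outer loop
      vertex 27.88 15.66 23.82
      vertex 19.49 26.85 23.82
      vertex 5.60 25.18 23.82
    endloop
  endfacet
  facet normal 0.0000 0.0000 1.0000
    outer loop
      vertex 27.88 15.66 23.82
      vertex 5.60 25.18 23.82
      vertex 0.10 12.32 23.82
    endloop
  endfacet
  facet normal 0.0000 0.0000 1.0000
    outer loop
      vertex 27.88 15.66 23.82
      vertex 0.10 12.32 23.82
      vertex 8.49 1.13 23.82
    endloop
  endfacet
  facet normal 0.0000 0.0000 1.0000
    outer loop
      vertex 27.88 15.66 23.82
      vertex 8.49 1.13 23.82
      vertex 22.38 2.80 23.82
    endloop
  endfacet
  facet normal 0.8001 0.5999 0.0000
    outer loop
      vertex 27.88 15.66 0.00
      vertex 19.49 26.85 0.00
      vertex 19.49 26.85 23.82
    endloop
  endfacet
  facet normal 0.8001 0.5999 0.0000
    outer loop
      vertex 27.88 15.66 0.00
      vertex 19.49 26.85 23.82
      vertex 27.88 15.66 23.82
    endloop
  endfacet
  facet normal -0.1194 0.9928 0.0000
    outer loop
      vertex 19.49 26.85 0.00
      vertex 5.60 25.18 0.00
      vertex 5.60 25.18 23.82
    endloop
  endfacet
  facet normal -0.1194 0.9928 0.0000
    outer loop
      vertex 19.49 26.85 0.00
      vertex 5.60 25.18 23.82
      vertex 19.49 26.85 23.82
    endloop
  endfacet
  facet normal -0.9194 0.3932 0.0000
    outer loop
      vertex 5.60 25.18 0.00
      vertex 0.10 12.32 0.00
      vertex 0.10 12.32 23.82
    endloop
  endfacet
  facet normal -0.9194 0.3932 0.0000
    outer loop
      vertex 5.60 25.18 0.00
      vertex 0.10 12.32 23.82
      vertex 5.60 25.18 23.82
    endloop
  endfacet
  facet normal -0.8001 -0.5999 0.0000
    outer loop
      vertex 0.10 12.32 0.00
      vertex 8.49 1.13 0.00
      vertex 8.49 1.13 23.82
    endloop
  endfacet
  facet normal -0.8001 -0.5999 0.0000
    outer loop
      vertex 0.10 12.32 0.00
      vertex 8.49 1.13 23.82
      vertex 0.10 12.32 23.82
    endloop
  endfacet
  facet normal 0.1194 -0.9928 0.0000
    outer loop
      vertex 8.49 1.13 0.00
      vertex 22.38 2.80 0.00
      vertex 22.38 2.80 23.82
    endloop
  endfacet
  facet normal 0.1194 -0.9928 0.0000
    outer loop
      vertex 8.49 1.13 0.00
      vertex 22.38 2.80 23.82
      vertex 8.49 1.13 23.82
    endloop
  endfacet
  facet normal 0.9194 -0.3932 0.0000
    outer loop
      vertex 22.38 2.80 0.00
      vertex 27.88 15.66 0.00
      vertex 27.88 15.66 23.82
    endloop
  endfacet
  facet normal 0.9194 -0.3932 0.0000
    outer loop
      vertex 22.38 2.80 0.00
      vertex 27.88 15.66 23.82
      vertex 22.38 2.80 23.82
    endloop
  endfacet
endsolid part

The G0 Z moves step by Δz≈3.40 mm. Every layer's G1 loop is the same polygon, so the solid is a straight extrusion of it from z=0 to z≈23.8. Closing with flat bottom and top caps and triangulating gives 20 facets — a regular 6-sided prism (a cylinder approximated with 6 flat sides), circumscribed radius ≈ 14 mm, height ≈ 23.8 mm.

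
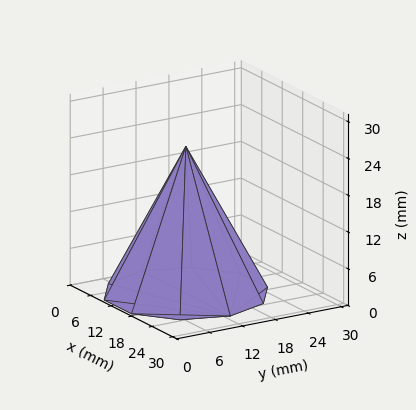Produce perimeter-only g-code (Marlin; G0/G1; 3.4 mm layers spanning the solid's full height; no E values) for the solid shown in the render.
Reading the render: the shape is a regular 10-sided pyramid, base circumscribed radius ≈ 13 mm, apex at z ≈ 24 mm (dimensions read to the nearest mm from the axis ticks). For the g-code, the solid's height is divided into equal slices at the stated Δz and each level perimeter traced with G1 moves after a G0 lift.

; perimeter-only toolpath
G21 ; units = mm
G90 ; absolute positioning
G28 ; home
; layer 1
G0 Z3.4
G0 X24.1 Y13.0
G1 X22.0 Y19.5
G1 X16.4 Y23.6
G1 X9.6 Y23.6
G1 X4.0 Y19.5
G1 X1.9 Y13.0
G1 X4.0 Y6.5
G1 X9.6 Y2.4
G1 X16.4 Y2.4
G1 X22.0 Y6.5
G1 X24.1 Y13.0
; layer 2
G0 Z6.9
G0 X22.3 Y13.0
G1 X20.5 Y18.4
G1 X15.9 Y21.9
G1 X10.1 Y21.9
G1 X5.5 Y18.4
G1 X3.7 Y13.0
G1 X5.5 Y7.6
G1 X10.1 Y4.1
G1 X15.9 Y4.1
G1 X20.5 Y7.6
G1 X22.3 Y13.0
; layer 3
G0 Z10.3
G0 X20.4 Y13.0
G1 X19.0 Y17.3
G1 X15.3 Y20.1
G1 X10.7 Y20.1
G1 X7.0 Y17.3
G1 X5.6 Y13.0
G1 X7.0 Y8.7
G1 X10.7 Y5.9
G1 X15.3 Y5.9
G1 X19.0 Y8.7
G1 X20.4 Y13.0
; layer 4
G0 Z13.7
G0 X18.6 Y13.0
G1 X17.5 Y16.3
G1 X14.7 Y18.3
G1 X11.3 Y18.3
G1 X8.5 Y16.3
G1 X7.4 Y13.0
G1 X8.5 Y9.7
G1 X11.3 Y7.7
G1 X14.7 Y7.7
G1 X17.5 Y9.7
G1 X18.6 Y13.0
; layer 5
G0 Z17.1
G0 X16.7 Y13.0
G1 X16.0 Y15.2
G1 X14.1 Y16.5
G1 X11.9 Y16.5
G1 X10.0 Y15.2
G1 X9.3 Y13.0
G1 X10.0 Y10.8
G1 X11.9 Y9.5
G1 X14.1 Y9.5
G1 X16.0 Y10.8
G1 X16.7 Y13.0
; layer 6
G0 Z20.6
G0 X14.9 Y13.0
G1 X14.5 Y14.1
G1 X13.6 Y14.8
G1 X12.4 Y14.8
G1 X11.5 Y14.1
G1 X11.1 Y13.0
G1 X11.5 Y11.9
G1 X12.4 Y11.2
G1 X13.6 Y11.2
G1 X14.5 Y11.9
G1 X14.9 Y13.0
M2 ; end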